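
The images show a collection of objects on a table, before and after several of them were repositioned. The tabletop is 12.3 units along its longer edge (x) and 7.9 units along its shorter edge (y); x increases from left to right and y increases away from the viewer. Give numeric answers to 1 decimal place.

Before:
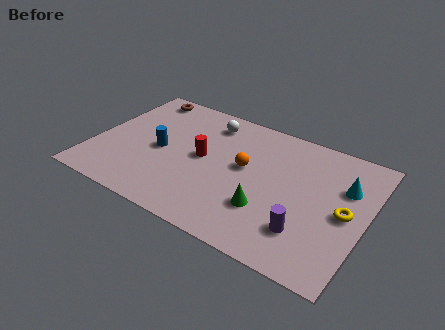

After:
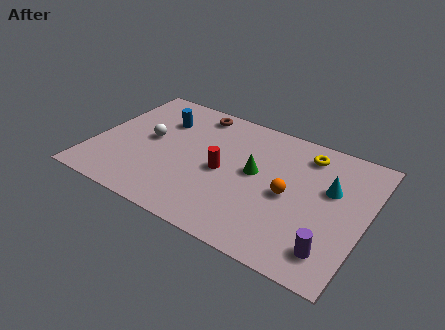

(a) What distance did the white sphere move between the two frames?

3.3

The white sphere moved from about (4.8, 6.5) to (2.4, 4.2), a distance of √(2.4² + 2.3²) ≈ 3.3.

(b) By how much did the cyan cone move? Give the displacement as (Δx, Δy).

(-0.6, -0.4)

From the two frames, the cyan cone sits at roughly (11.2, 5.3) before and (10.6, 4.9) after.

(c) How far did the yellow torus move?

3.4

From (11.4, 3.8) to (9.3, 6.5), the yellow torus covered √(2.1² + 2.7²) ≈ 3.4 units.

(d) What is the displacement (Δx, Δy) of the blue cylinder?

(-0.3, 2.0)

The blue cylinder was at about (3.0, 3.7) and moved to about (2.7, 5.7).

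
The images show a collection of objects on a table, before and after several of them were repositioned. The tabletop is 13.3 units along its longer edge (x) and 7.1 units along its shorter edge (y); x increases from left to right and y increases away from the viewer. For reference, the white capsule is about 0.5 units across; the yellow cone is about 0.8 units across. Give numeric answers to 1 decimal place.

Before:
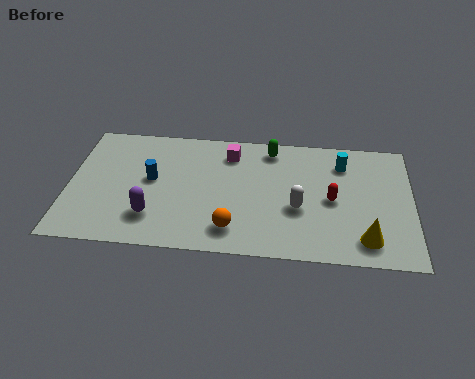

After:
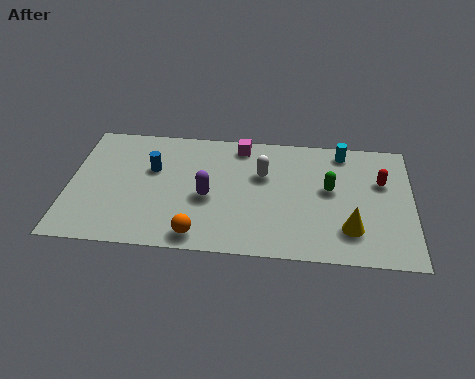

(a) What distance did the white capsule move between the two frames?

2.3

The white capsule moved from about (8.9, 2.8) to (7.5, 4.6), a distance of √(1.4² + 1.8²) ≈ 2.3.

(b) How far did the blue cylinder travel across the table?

0.6

From (3.2, 3.9) to (3.2, 4.5), the blue cylinder covered √(0.0² + 0.6²) ≈ 0.6 units.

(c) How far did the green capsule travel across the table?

3.1

The green capsule was near (7.8, 6.1) before and (10.1, 4.0) after, so it travelled √(2.3² + 2.1²) ≈ 3.1 units.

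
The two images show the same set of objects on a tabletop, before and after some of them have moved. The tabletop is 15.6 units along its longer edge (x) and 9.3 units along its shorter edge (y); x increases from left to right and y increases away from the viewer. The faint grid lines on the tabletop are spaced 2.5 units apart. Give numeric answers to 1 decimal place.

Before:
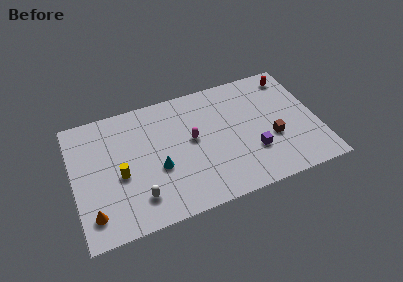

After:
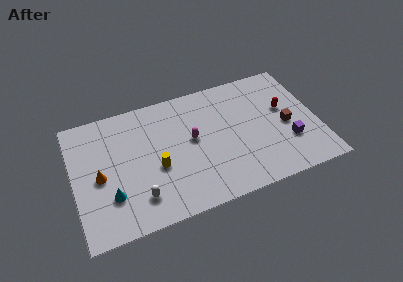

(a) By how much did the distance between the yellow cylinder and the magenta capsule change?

-2.1

Before: roughly 4.8 units apart; after: 2.7. That's 2.1 units closer together.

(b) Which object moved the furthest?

the cyan cone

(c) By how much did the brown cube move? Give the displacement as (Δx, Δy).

(1.0, 0.7)

From the two frames, the brown cube sits at roughly (12.6, 3.5) before and (13.6, 4.2) after.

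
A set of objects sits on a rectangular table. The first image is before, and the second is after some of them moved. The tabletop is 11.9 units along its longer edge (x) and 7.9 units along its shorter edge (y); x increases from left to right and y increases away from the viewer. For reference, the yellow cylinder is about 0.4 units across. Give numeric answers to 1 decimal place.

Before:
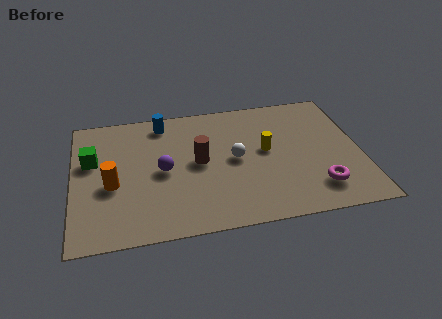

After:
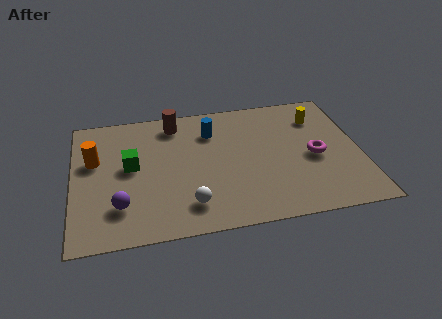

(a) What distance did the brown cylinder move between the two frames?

2.8

From (5.2, 4.1) to (4.3, 6.7), the brown cylinder covered √(0.9² + 2.6²) ≈ 2.8 units.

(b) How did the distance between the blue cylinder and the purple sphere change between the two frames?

+2.5

They were about 3.0 units apart before and 5.5 after — 2.5 units further apart.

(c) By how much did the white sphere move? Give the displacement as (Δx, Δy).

(-2.0, -2.4)

From the two frames, the white sphere sits at roughly (6.7, 4.0) before and (4.7, 1.6) after.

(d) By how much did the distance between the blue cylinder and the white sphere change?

+0.4

Before: roughly 4.0 units apart; after: 4.4. That's 0.4 units further apart.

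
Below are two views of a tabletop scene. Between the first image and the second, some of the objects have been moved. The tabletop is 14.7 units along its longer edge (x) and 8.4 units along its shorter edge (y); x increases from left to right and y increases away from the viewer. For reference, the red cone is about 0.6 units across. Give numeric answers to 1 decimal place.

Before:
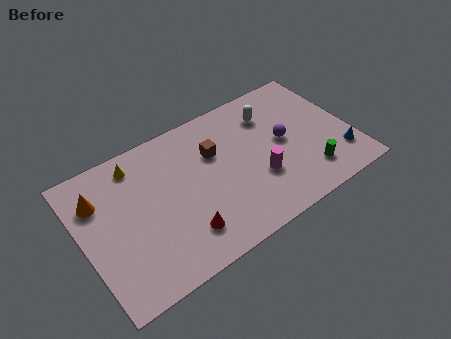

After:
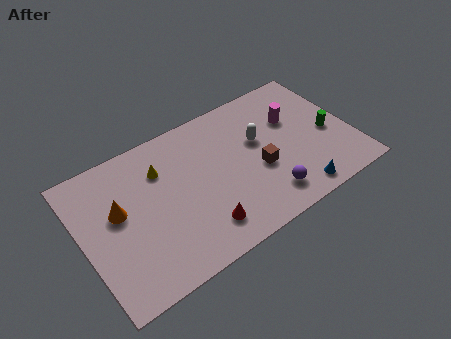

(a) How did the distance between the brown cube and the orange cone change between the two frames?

+1.3

The distance was about 6.3 in the first image and 7.6 in the second, so they moved 1.3 units further apart.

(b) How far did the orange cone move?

1.5

The orange cone moved from about (1.1, 6.1) to (2.0, 4.9), a distance of √(0.9² + 1.2²) ≈ 1.5.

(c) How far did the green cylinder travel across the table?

2.4

The green cylinder moved from about (12.0, 1.8) to (13.5, 3.7), a distance of √(1.5² + 1.9²) ≈ 2.4.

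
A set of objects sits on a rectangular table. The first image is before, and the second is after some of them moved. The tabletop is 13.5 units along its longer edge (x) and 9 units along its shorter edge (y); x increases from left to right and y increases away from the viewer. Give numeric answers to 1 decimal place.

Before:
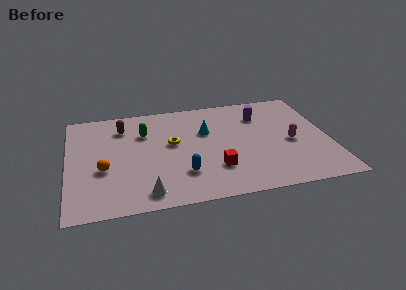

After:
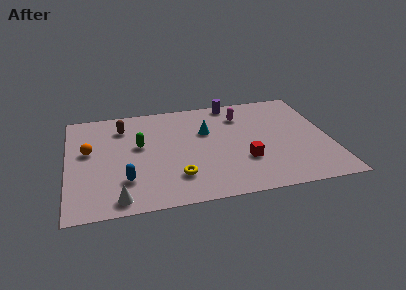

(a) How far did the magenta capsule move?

3.8

The magenta capsule moved from about (11.5, 4.0) to (9.1, 6.9), a distance of √(2.4² + 2.9²) ≈ 3.8.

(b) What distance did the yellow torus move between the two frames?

2.9

From (5.4, 5.1) to (5.5, 2.2), the yellow torus covered √(0.1² + 2.9²) ≈ 2.9 units.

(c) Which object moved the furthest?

the magenta capsule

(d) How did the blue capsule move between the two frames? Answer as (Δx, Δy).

(-2.9, 0.0)

From the two frames, the blue capsule sits at roughly (5.8, 2.4) before and (2.9, 2.4) after.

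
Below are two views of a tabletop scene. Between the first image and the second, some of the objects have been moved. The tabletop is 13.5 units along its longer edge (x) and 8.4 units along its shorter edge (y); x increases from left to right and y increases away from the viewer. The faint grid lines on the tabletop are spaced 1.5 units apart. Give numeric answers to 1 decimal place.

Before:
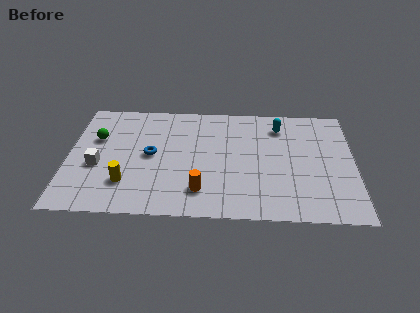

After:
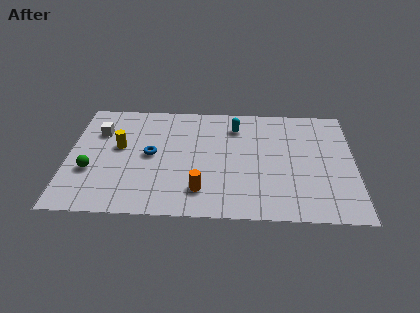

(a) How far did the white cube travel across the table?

2.5

The white cube was near (1.4, 3.4) before and (1.4, 5.9) after, so it travelled √(0.0² + 2.5²) ≈ 2.5 units.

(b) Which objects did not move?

the blue torus and the orange cylinder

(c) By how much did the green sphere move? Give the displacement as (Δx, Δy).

(-0.2, -2.4)

The green sphere started near (1.3, 5.4) and ended near (1.1, 3.0).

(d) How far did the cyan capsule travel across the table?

2.1

The cyan capsule was near (10.0, 6.7) before and (7.9, 6.6) after, so it travelled √(2.1² + 0.1²) ≈ 2.1 units.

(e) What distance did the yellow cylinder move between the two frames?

2.6

The yellow cylinder moved from about (2.8, 2.2) to (2.4, 4.8), a distance of √(0.4² + 2.6²) ≈ 2.6.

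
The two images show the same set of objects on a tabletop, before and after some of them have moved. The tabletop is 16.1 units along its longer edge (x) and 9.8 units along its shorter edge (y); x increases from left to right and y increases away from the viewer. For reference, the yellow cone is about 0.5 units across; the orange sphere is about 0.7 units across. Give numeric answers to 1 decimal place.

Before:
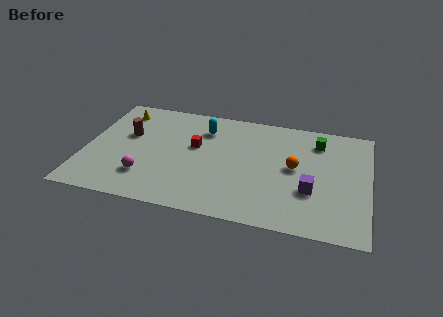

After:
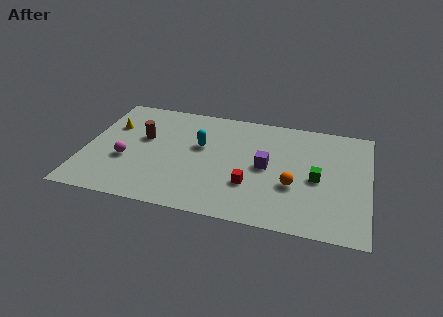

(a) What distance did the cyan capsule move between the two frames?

1.6

The cyan capsule moved from about (6.6, 7.5) to (6.5, 5.9), a distance of √(0.1² + 1.6²) ≈ 1.6.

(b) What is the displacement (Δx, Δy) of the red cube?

(3.3, -2.7)

The red cube was at about (6.2, 5.8) and moved to about (9.5, 3.1).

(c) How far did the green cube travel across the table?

3.3

The green cube was near (13.1, 7.8) before and (13.2, 4.5) after, so it travelled √(0.1² + 3.3²) ≈ 3.3 units.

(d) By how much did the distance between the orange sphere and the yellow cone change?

+0.4

Before: roughly 10.6 units apart; after: 11.0. That's 0.4 units further apart.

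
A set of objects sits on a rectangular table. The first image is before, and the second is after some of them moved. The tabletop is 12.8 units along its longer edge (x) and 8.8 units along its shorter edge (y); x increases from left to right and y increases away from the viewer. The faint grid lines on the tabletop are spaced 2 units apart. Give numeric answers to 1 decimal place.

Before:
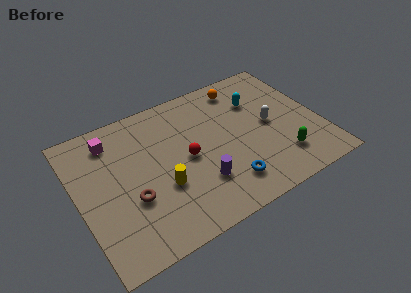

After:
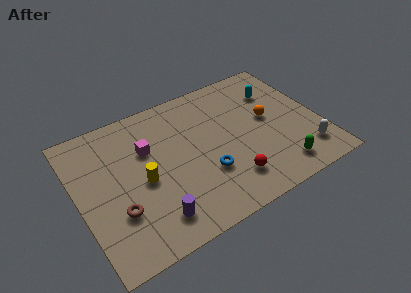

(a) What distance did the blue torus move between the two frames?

1.4

The blue torus was near (7.4, 1.8) before and (6.5, 2.9) after, so it travelled √(0.9² + 1.1²) ≈ 1.4 units.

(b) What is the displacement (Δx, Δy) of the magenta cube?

(1.7, -1.4)

The magenta cube started near (2.1, 7.2) and ended near (3.8, 5.8).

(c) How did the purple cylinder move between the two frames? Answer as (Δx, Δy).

(-2.6, -0.9)

The purple cylinder was at about (6.1, 2.5) and moved to about (3.5, 1.6).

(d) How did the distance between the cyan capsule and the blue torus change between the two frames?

+0.6

The distance was about 5.0 in the first image and 5.6 in the second, so they moved 0.6 units further apart.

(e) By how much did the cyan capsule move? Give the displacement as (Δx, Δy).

(1.1, 0.2)

The cyan capsule started near (9.8, 6.2) and ended near (10.9, 6.4).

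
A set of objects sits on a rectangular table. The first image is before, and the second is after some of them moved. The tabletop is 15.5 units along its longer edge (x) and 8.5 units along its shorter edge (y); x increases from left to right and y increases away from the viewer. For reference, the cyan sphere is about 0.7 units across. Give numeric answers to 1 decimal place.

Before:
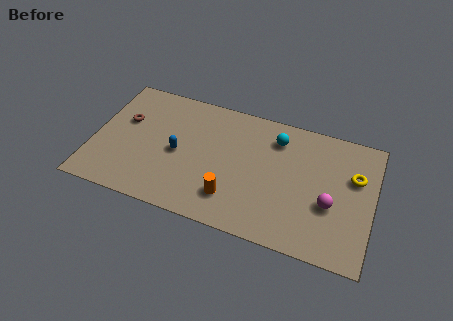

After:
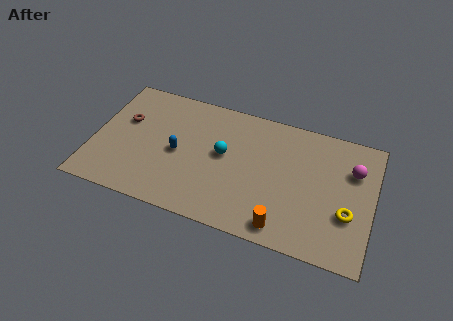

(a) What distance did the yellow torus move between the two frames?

2.5

The yellow torus was near (14.4, 5.5) before and (14.2, 3.0) after, so it travelled √(0.2² + 2.5²) ≈ 2.5 units.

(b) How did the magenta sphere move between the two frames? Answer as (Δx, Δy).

(1.1, 2.6)

From the two frames, the magenta sphere sits at roughly (13.2, 3.3) before and (14.3, 5.9) after.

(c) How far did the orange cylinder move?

3.0

From (7.9, 2.0) to (10.8, 1.1), the orange cylinder covered √(2.9² + 0.9²) ≈ 3.0 units.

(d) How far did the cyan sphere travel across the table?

3.4

From (10.0, 6.7) to (7.2, 4.7), the cyan sphere covered √(2.8² + 2.0²) ≈ 3.4 units.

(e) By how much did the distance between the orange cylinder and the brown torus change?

+3.0

The distance was about 7.1 in the first image and 10.1 in the second, so they moved 3.0 units further apart.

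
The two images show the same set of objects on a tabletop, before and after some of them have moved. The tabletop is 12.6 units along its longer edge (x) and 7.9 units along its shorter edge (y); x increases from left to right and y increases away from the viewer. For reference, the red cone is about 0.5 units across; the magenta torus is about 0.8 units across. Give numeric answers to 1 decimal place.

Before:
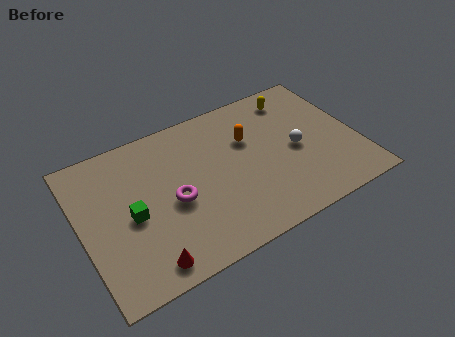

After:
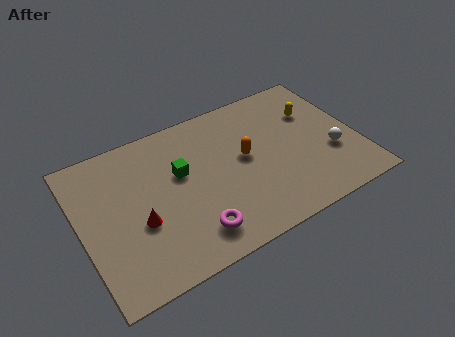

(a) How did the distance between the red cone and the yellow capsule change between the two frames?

-0.8

The distance was about 9.5 in the first image and 8.7 in the second, so they moved 0.8 units closer together.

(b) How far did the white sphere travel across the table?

1.7

From (9.8, 3.7) to (11.3, 2.8), the white sphere covered √(1.5² + 0.9²) ≈ 1.7 units.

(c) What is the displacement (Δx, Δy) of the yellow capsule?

(0.7, -1.2)

From the two frames, the yellow capsule sits at roughly (10.2, 6.6) before and (10.9, 5.4) after.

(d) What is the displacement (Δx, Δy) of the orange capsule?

(-0.3, -0.9)

The orange capsule was at about (7.8, 5.2) and moved to about (7.5, 4.3).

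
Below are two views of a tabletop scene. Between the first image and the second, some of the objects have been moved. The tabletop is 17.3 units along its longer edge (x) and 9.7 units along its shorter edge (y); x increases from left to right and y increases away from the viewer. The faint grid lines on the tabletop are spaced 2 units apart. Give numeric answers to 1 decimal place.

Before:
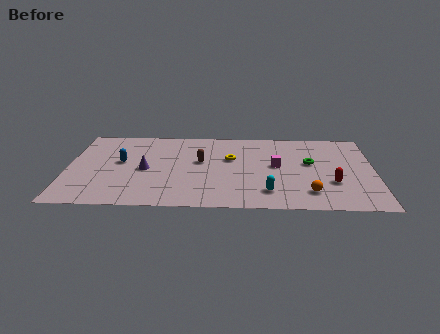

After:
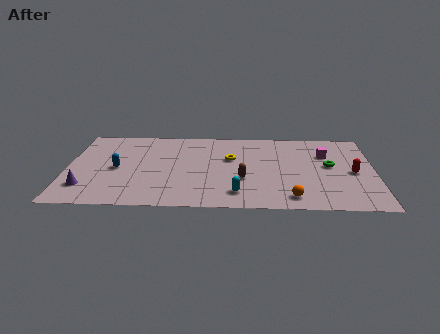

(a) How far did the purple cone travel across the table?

4.0

From (4.4, 4.5) to (1.1, 2.3), the purple cone covered √(3.3² + 2.2²) ≈ 4.0 units.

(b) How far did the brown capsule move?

3.2

The brown capsule moved from about (7.5, 5.6) to (9.9, 3.5), a distance of √(2.4² + 2.1²) ≈ 3.2.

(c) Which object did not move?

the yellow torus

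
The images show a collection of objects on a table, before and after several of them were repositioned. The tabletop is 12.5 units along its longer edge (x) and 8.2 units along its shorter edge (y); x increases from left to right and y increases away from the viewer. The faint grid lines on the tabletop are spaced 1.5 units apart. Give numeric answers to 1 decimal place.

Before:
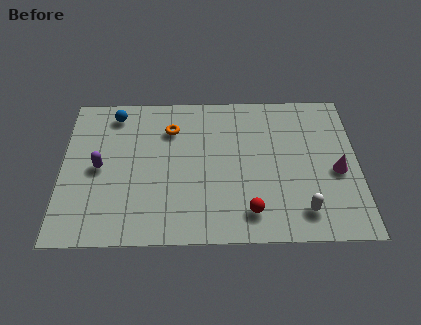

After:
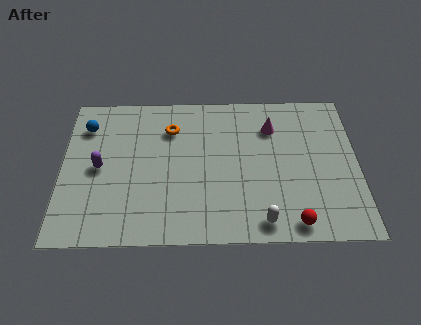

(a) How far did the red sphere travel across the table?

1.9

The red sphere was near (7.9, 1.5) before and (9.7, 0.9) after, so it travelled √(1.8² + 0.6²) ≈ 1.9 units.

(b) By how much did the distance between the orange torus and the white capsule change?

-0.8

They were about 7.2 units apart before and 6.4 after — 0.8 units closer together.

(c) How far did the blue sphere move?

1.4

From (2.2, 7.0) to (1.0, 6.3), the blue sphere covered √(1.2² + 0.7²) ≈ 1.4 units.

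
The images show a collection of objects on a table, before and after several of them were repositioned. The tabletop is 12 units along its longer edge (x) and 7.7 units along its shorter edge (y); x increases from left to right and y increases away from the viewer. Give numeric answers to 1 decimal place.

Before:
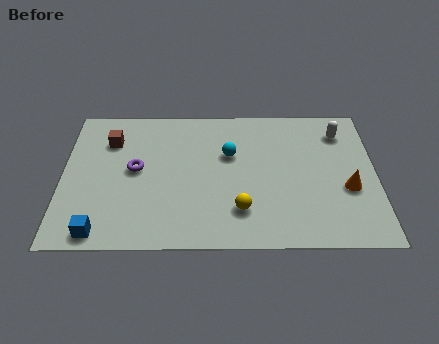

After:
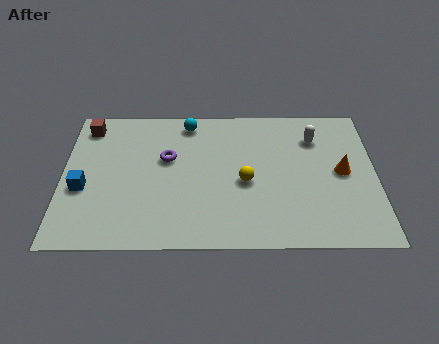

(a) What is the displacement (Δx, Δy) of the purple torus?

(1.2, 0.6)

From the two frames, the purple torus sits at roughly (2.8, 4.1) before and (4.0, 4.7) after.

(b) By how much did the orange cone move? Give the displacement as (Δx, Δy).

(-0.2, 0.9)

The orange cone was at about (10.9, 3.0) and moved to about (10.7, 3.9).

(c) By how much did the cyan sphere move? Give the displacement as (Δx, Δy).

(-1.6, 1.8)

The cyan sphere was at about (6.4, 4.9) and moved to about (4.8, 6.7).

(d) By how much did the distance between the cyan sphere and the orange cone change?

+1.6

The distance was about 4.9 in the first image and 6.5 in the second, so they moved 1.6 units further apart.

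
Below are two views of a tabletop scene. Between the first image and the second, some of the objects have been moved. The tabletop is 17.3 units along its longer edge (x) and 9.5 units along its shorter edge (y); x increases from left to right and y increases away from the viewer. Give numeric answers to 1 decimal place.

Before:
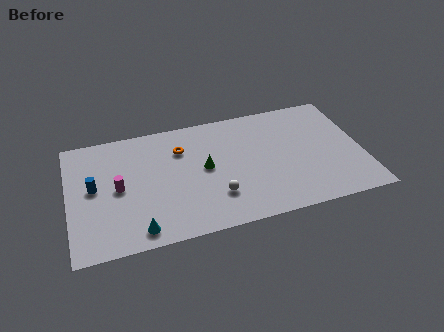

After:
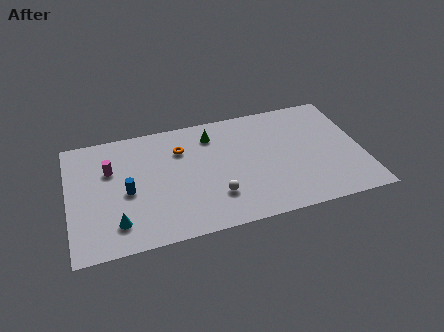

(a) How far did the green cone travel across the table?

2.7

The green cone was near (8.0, 5.0) before and (8.6, 7.6) after, so it travelled √(0.6² + 2.6²) ≈ 2.7 units.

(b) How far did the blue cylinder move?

2.1

From (1.5, 5.1) to (3.4, 4.3), the blue cylinder covered √(1.9² + 0.8²) ≈ 2.1 units.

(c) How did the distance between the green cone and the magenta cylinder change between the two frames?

+1.1

The distance was about 5.1 in the first image and 6.2 in the second, so they moved 1.1 units further apart.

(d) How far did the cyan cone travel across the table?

1.4

From (3.9, 1.2) to (2.7, 2.0), the cyan cone covered √(1.2² + 0.8²) ≈ 1.4 units.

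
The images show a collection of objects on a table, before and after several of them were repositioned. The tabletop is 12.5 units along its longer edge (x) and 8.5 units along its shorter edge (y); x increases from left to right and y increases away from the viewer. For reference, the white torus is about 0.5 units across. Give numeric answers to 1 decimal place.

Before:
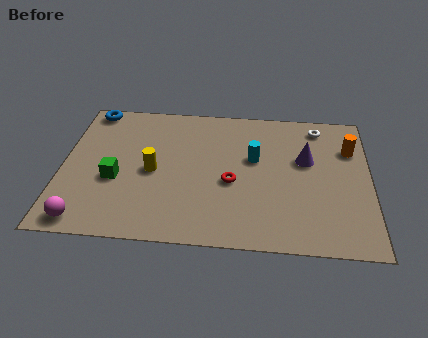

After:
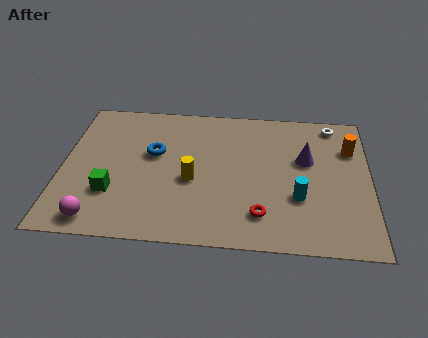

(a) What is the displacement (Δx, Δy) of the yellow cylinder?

(1.6, -0.4)

From the two frames, the yellow cylinder sits at roughly (3.7, 4.0) before and (5.3, 3.6) after.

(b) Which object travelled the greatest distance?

the blue torus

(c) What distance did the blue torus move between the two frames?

3.7

The blue torus moved from about (1.0, 7.7) to (3.7, 5.1), a distance of √(2.7² + 2.6²) ≈ 3.7.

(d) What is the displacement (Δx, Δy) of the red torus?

(1.2, -1.8)

The red torus started near (6.9, 3.6) and ended near (8.1, 1.8).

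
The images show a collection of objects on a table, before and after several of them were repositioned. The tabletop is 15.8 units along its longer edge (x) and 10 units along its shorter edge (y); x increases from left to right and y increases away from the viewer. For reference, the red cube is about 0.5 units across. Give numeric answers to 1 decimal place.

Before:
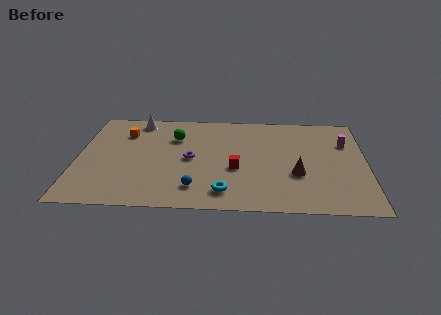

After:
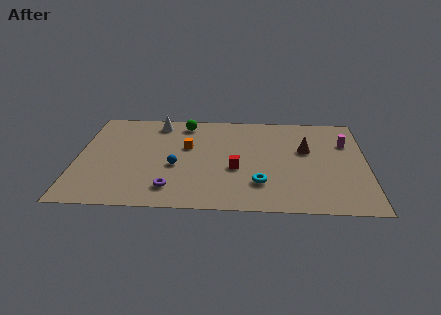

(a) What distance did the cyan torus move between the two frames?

2.1

The cyan torus moved from about (8.1, 1.7) to (10.0, 2.6), a distance of √(1.9² + 0.9²) ≈ 2.1.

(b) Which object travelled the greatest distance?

the orange cube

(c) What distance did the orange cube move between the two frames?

3.7

From (2.5, 7.4) to (6.0, 6.1), the orange cube covered √(3.5² + 1.3²) ≈ 3.7 units.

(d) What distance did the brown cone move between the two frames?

2.5

The brown cone moved from about (12.0, 3.6) to (12.5, 6.1), a distance of √(0.5² + 2.5²) ≈ 2.5.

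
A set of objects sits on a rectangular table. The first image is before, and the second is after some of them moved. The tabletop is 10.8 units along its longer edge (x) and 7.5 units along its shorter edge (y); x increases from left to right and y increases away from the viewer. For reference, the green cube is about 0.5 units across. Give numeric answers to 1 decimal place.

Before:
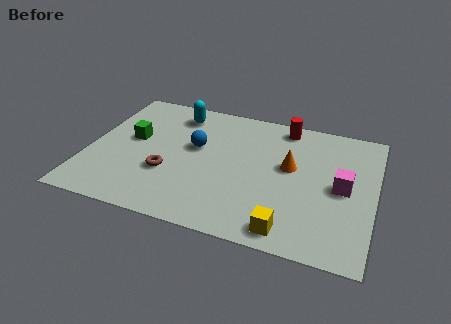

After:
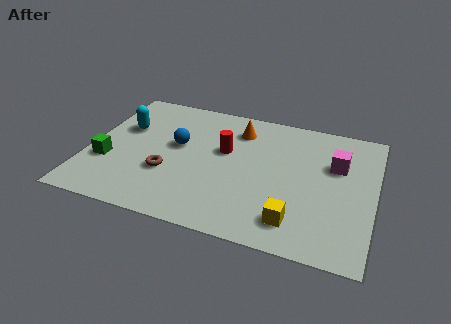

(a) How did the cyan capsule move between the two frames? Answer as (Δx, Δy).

(-1.9, -1.4)

From the two frames, the cyan capsule sits at roughly (3.1, 6.2) before and (1.2, 4.8) after.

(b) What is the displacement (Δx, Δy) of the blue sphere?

(-0.7, -0.1)

The blue sphere started near (4.0, 4.4) and ended near (3.3, 4.3).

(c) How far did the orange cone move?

2.6

From (7.6, 4.3) to (5.5, 5.9), the orange cone covered √(2.1² + 1.6²) ≈ 2.6 units.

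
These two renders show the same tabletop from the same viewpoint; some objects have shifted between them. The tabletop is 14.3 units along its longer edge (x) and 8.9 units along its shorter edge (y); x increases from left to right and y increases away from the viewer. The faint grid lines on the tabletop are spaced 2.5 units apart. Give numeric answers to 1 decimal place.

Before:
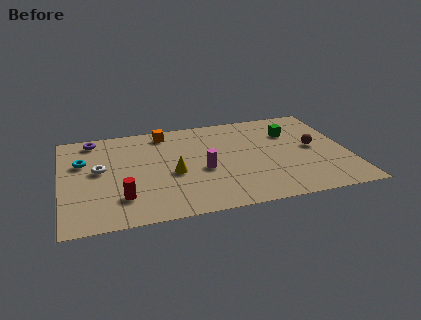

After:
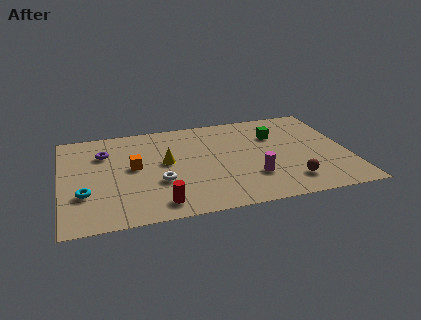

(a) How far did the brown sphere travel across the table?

3.1

The brown sphere moved from about (12.6, 4.6) to (11.2, 1.8), a distance of √(1.4² + 2.8²) ≈ 3.1.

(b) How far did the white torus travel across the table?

3.4

The white torus moved from about (1.9, 4.9) to (4.8, 3.2), a distance of √(2.9² + 1.7²) ≈ 3.4.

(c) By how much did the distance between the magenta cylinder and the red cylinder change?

+0.5

The distance was about 4.4 in the first image and 4.9 in the second, so they moved 0.5 units further apart.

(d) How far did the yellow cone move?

1.1

The yellow cone was near (5.5, 3.8) before and (5.2, 4.9) after, so it travelled √(0.3² + 1.1²) ≈ 1.1 units.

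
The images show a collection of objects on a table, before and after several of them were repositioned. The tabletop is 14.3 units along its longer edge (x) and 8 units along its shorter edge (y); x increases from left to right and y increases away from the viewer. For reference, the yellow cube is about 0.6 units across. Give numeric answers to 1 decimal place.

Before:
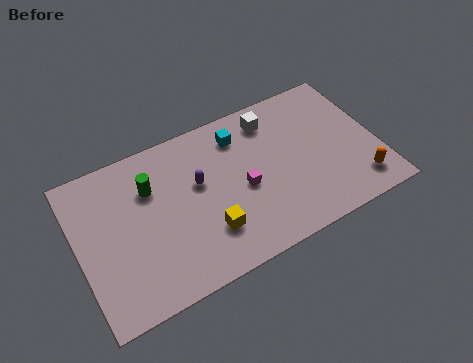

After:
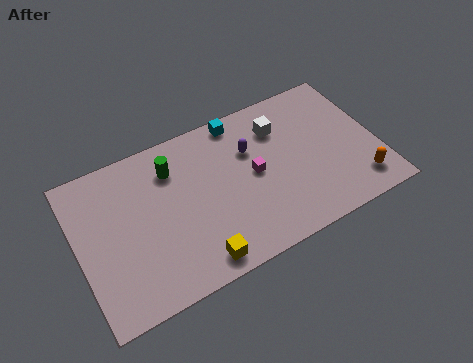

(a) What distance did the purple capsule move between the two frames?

2.7

The purple capsule moved from about (5.8, 4.8) to (8.4, 5.4), a distance of √(2.6² + 0.6²) ≈ 2.7.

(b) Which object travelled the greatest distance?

the purple capsule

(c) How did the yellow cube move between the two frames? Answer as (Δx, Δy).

(-0.7, -1.2)

From the two frames, the yellow cube sits at roughly (5.9, 2.2) before and (5.2, 1.0) after.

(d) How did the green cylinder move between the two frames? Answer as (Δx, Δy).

(1.1, 0.5)

The green cylinder was at about (3.6, 5.6) and moved to about (4.7, 6.1).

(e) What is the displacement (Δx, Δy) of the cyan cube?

(0.1, 0.8)

The cyan cube was at about (8.0, 6.4) and moved to about (8.1, 7.2).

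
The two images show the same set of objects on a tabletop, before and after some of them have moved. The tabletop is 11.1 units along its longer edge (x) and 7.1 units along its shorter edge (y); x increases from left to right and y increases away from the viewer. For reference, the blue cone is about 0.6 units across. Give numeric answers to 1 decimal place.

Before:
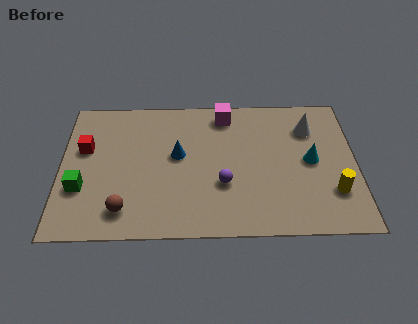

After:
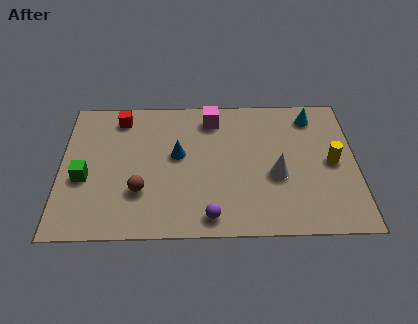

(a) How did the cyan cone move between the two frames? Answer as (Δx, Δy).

(0.1, 2.3)

The cyan cone was at about (9.4, 3.6) and moved to about (9.5, 5.9).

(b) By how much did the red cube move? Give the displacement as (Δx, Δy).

(1.3, 1.6)

From the two frames, the red cube sits at roughly (0.9, 4.4) before and (2.2, 6.0) after.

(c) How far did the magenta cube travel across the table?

0.5

The magenta cube was near (6.2, 6.1) before and (5.7, 5.9) after, so it travelled √(0.5² + 0.2²) ≈ 0.5 units.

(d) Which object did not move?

the blue cone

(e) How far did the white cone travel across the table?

2.7

From (9.4, 5.3) to (8.1, 2.9), the white cone covered √(1.3² + 2.4²) ≈ 2.7 units.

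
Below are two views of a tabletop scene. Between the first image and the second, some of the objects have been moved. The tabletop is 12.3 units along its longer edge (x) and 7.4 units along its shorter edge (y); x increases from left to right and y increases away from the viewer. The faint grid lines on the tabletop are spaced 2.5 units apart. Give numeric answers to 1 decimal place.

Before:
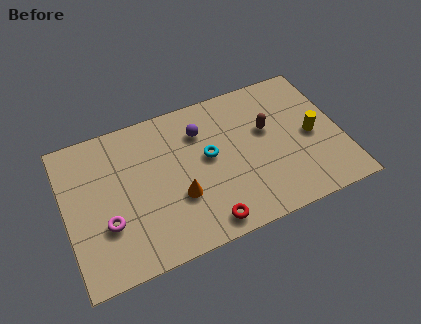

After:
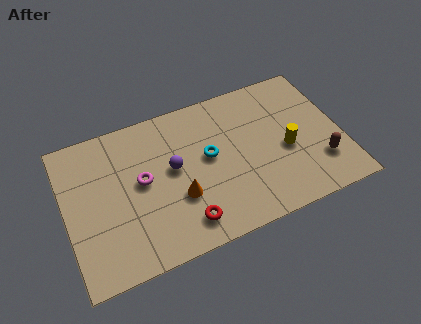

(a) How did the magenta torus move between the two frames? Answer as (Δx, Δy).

(1.7, 1.5)

The magenta torus was at about (1.7, 2.5) and moved to about (3.4, 4.0).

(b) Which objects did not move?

the orange cone and the cyan torus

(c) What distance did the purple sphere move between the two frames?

2.0

The purple sphere moved from about (6.2, 5.5) to (4.8, 4.1), a distance of √(1.4² + 1.4²) ≈ 2.0.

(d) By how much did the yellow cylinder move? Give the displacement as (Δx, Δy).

(-1.2, -0.3)

The yellow cylinder was at about (11.0, 3.5) and moved to about (9.8, 3.2).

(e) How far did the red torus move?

1.0

The red torus moved from about (5.9, 0.9) to (5.0, 1.3), a distance of √(0.9² + 0.4²) ≈ 1.0.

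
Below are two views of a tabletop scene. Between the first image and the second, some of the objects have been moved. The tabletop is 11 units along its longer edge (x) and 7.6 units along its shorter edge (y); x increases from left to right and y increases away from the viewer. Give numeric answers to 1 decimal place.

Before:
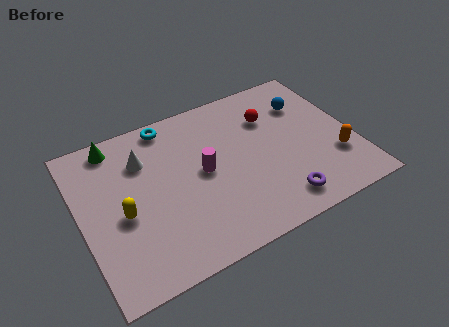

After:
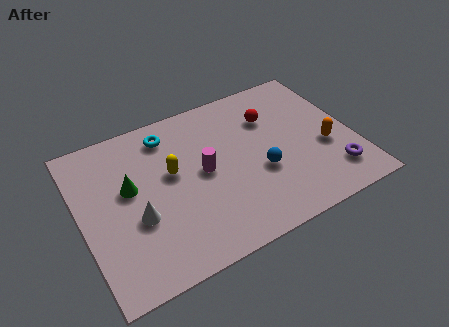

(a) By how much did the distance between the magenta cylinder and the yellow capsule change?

-2.1

The distance was about 3.4 in the first image and 1.3 in the second, so they moved 2.1 units closer together.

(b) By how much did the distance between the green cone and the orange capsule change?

-1.6

The distance was about 9.5 in the first image and 7.9 in the second, so they moved 1.6 units closer together.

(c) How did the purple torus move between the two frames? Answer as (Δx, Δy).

(2.3, 0.4)

From the two frames, the purple torus sits at roughly (7.6, 1.2) before and (9.9, 1.6) after.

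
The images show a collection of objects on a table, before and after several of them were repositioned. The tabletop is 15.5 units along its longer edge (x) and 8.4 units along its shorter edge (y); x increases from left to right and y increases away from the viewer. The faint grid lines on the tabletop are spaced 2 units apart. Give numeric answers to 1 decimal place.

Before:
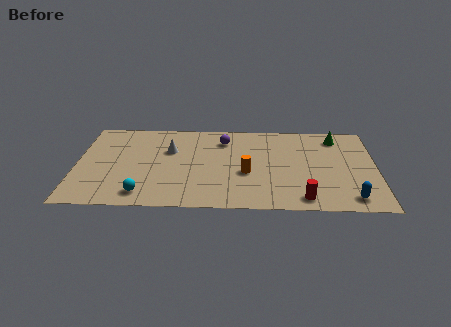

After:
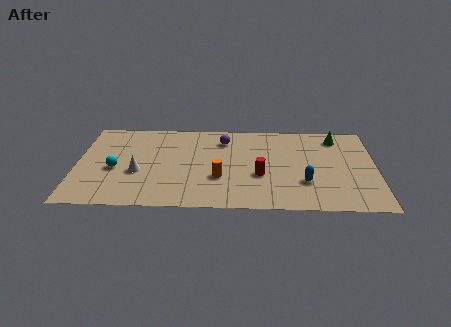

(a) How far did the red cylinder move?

3.0

The red cylinder moved from about (11.7, 1.1) to (9.5, 3.2), a distance of √(2.2² + 2.1²) ≈ 3.0.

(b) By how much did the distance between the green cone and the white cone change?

+2.1

They were about 8.8 units apart before and 10.9 after — 2.1 units further apart.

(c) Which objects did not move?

the green cone and the purple sphere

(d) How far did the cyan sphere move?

2.7

From (3.5, 1.3) to (2.0, 3.6), the cyan sphere covered √(1.5² + 2.3²) ≈ 2.7 units.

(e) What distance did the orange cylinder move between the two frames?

1.5

From (8.8, 3.4) to (7.4, 2.9), the orange cylinder covered √(1.4² + 0.5²) ≈ 1.5 units.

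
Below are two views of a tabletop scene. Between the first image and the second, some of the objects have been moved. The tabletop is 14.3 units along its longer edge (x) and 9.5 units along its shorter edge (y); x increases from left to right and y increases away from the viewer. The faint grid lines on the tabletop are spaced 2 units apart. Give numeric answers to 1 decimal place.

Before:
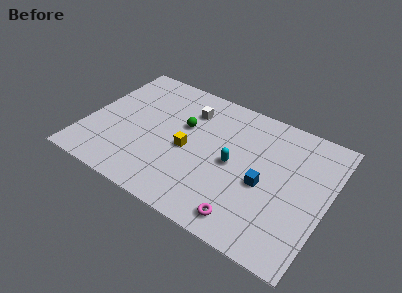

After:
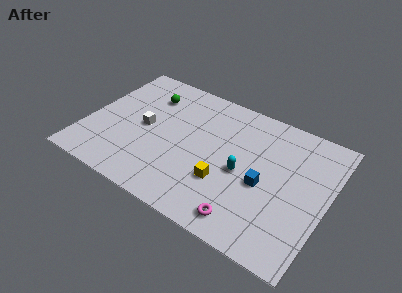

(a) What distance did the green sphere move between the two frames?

2.7

The green sphere moved from about (5.6, 5.9) to (3.2, 7.2), a distance of √(2.4² + 1.3²) ≈ 2.7.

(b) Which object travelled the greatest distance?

the white cube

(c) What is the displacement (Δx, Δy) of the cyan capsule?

(0.6, -0.3)

The cyan capsule was at about (8.8, 4.6) and moved to about (9.4, 4.3).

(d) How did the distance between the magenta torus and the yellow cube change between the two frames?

-2.6

The distance was about 5.0 in the first image and 2.4 in the second, so they moved 2.6 units closer together.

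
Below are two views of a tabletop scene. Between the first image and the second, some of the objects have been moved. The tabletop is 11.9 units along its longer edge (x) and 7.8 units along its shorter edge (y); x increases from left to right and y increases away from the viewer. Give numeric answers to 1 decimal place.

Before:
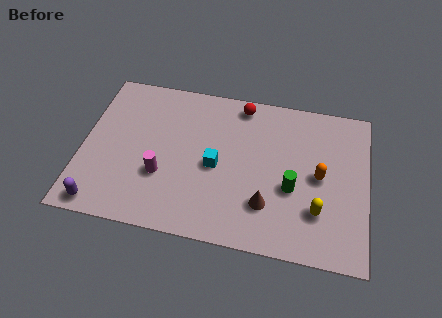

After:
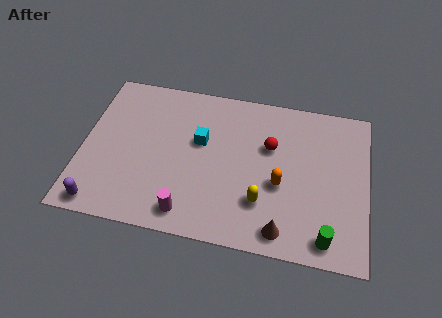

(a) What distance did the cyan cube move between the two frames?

1.3

The cyan cube moved from about (5.6, 3.6) to (4.9, 4.7), a distance of √(0.7² + 1.1²) ≈ 1.3.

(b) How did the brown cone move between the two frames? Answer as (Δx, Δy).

(0.7, -1.1)

From the two frames, the brown cone sits at roughly (7.8, 2.1) before and (8.5, 1.0) after.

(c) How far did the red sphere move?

2.3

From (6.5, 6.9) to (7.8, 5.0), the red sphere covered √(1.3² + 1.9²) ≈ 2.3 units.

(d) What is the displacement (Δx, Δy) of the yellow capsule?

(-2.3, 0.0)

The yellow capsule started near (9.9, 2.2) and ended near (7.6, 2.2).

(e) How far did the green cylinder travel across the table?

2.6

The green cylinder was near (8.8, 3.1) before and (10.3, 1.0) after, so it travelled √(1.5² + 2.1²) ≈ 2.6 units.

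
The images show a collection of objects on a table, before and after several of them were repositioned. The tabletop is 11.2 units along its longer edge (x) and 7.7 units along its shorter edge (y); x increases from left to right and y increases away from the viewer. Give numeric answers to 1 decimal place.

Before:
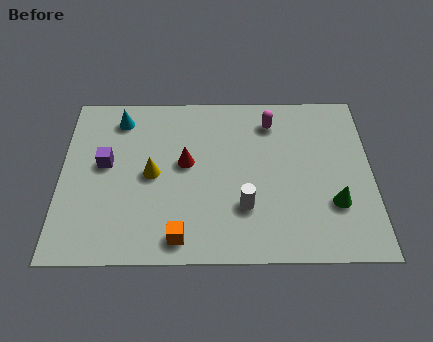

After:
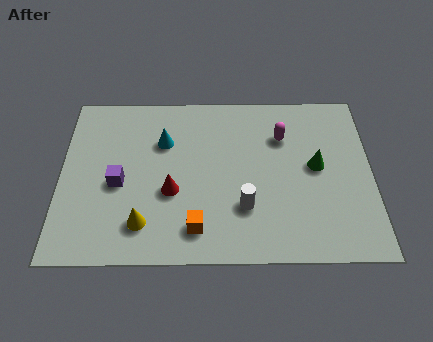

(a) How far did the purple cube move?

1.0

The purple cube was near (1.6, 4.3) before and (2.1, 3.4) after, so it travelled √(0.5² + 0.9²) ≈ 1.0 units.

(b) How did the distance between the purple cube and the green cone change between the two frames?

-1.3

They were about 8.4 units apart before and 7.1 after — 1.3 units closer together.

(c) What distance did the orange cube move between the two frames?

0.7

From (4.3, 1.0) to (4.9, 1.4), the orange cube covered √(0.6² + 0.4²) ≈ 0.7 units.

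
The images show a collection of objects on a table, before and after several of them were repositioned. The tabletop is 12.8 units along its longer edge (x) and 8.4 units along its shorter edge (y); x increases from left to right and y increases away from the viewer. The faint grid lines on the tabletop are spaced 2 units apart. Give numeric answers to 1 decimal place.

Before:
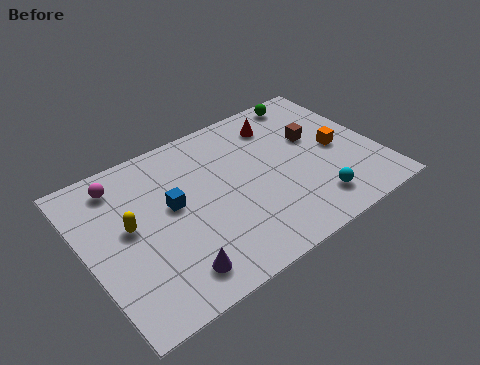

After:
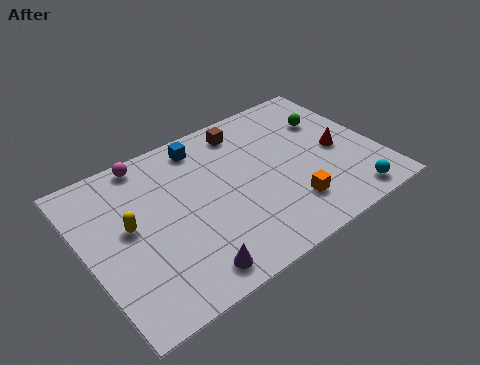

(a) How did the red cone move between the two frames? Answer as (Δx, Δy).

(2.1, -2.8)

The red cone started near (9.0, 6.7) and ended near (11.1, 3.9).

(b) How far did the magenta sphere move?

1.4

The magenta sphere was near (1.9, 7.0) before and (3.2, 7.6) after, so it travelled √(1.3² + 0.6²) ≈ 1.4 units.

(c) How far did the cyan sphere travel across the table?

1.6

The cyan sphere moved from about (9.5, 1.6) to (11.0, 1.0), a distance of √(1.5² + 0.6²) ≈ 1.6.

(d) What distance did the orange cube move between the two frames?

3.3

The orange cube was near (11.1, 4.0) before and (8.5, 2.0) after, so it travelled √(2.6² + 2.0²) ≈ 3.3 units.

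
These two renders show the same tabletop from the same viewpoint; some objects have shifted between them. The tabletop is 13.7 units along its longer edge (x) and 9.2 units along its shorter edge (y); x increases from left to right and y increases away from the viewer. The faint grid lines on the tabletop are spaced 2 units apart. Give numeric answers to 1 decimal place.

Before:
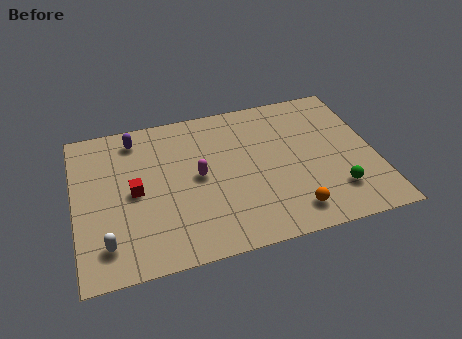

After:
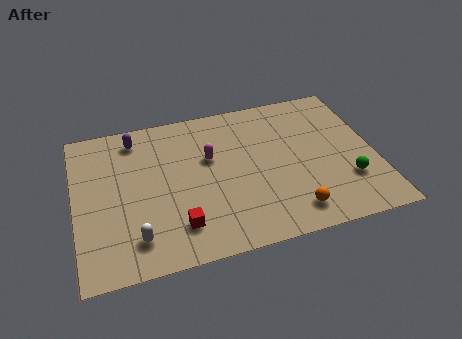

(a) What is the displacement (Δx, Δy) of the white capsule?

(1.3, 0.0)

The white capsule started near (1.3, 1.8) and ended near (2.6, 1.8).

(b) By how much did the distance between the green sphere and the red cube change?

-1.5

They were about 9.3 units apart before and 7.8 after — 1.5 units closer together.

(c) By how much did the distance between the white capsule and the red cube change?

-1.1

They were about 3.0 units apart before and 1.9 after — 1.1 units closer together.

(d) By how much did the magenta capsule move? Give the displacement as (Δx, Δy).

(0.6, 1.0)

The magenta capsule started near (5.6, 4.7) and ended near (6.2, 5.7).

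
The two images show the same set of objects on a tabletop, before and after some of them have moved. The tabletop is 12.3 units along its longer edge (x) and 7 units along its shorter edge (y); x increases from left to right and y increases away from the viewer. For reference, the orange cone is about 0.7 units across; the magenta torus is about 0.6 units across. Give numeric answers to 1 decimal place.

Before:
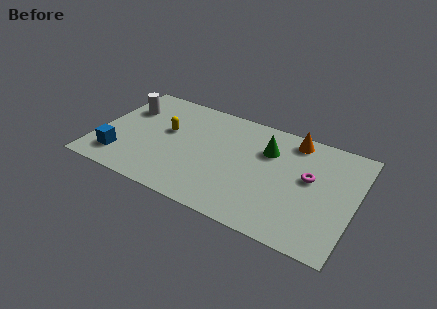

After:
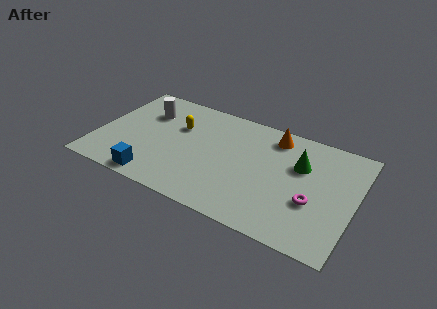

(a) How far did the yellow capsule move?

0.7

The yellow capsule was near (3.2, 4.1) before and (3.7, 4.6) after, so it travelled √(0.5² + 0.5²) ≈ 0.7 units.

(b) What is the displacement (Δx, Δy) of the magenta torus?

(0.3, -1.4)

The magenta torus was at about (10.1, 4.0) and moved to about (10.4, 2.6).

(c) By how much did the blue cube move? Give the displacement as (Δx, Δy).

(1.8, -0.7)

From the two frames, the blue cube sits at roughly (1.3, 1.5) before and (3.1, 0.8) after.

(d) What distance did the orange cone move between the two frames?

0.9

From (9.1, 6.1) to (8.2, 5.9), the orange cone covered √(0.9² + 0.2²) ≈ 0.9 units.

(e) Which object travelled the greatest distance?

the blue cube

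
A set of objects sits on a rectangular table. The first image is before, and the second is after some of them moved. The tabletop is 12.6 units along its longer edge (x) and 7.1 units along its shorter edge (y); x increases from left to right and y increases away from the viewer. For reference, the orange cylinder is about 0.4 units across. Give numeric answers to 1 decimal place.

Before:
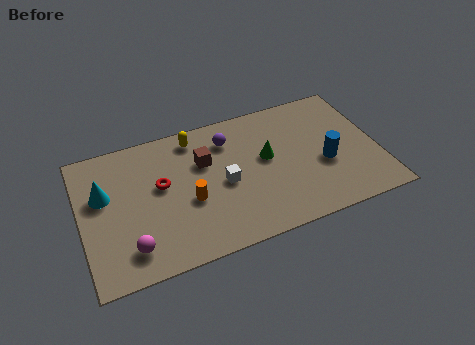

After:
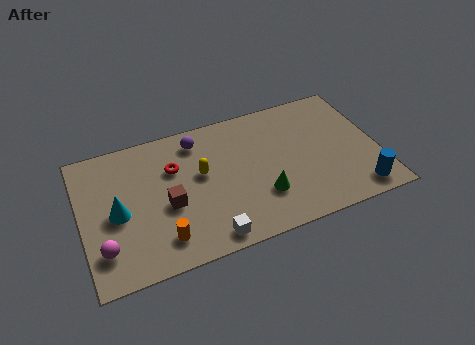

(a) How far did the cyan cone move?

1.2

From (1.0, 4.4) to (1.5, 3.3), the cyan cone covered √(0.5² + 1.1²) ≈ 1.2 units.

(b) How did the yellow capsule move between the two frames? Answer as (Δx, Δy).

(0.1, -2.0)

The yellow capsule was at about (5.0, 6.1) and moved to about (5.1, 4.1).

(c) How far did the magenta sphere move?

1.1

The magenta sphere moved from about (1.9, 1.4) to (0.8, 1.7), a distance of √(1.1² + 0.3²) ≈ 1.1.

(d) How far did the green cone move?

1.9

The green cone moved from about (7.9, 4.0) to (7.5, 2.1), a distance of √(0.4² + 1.9²) ≈ 1.9.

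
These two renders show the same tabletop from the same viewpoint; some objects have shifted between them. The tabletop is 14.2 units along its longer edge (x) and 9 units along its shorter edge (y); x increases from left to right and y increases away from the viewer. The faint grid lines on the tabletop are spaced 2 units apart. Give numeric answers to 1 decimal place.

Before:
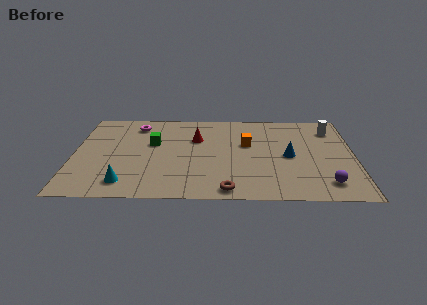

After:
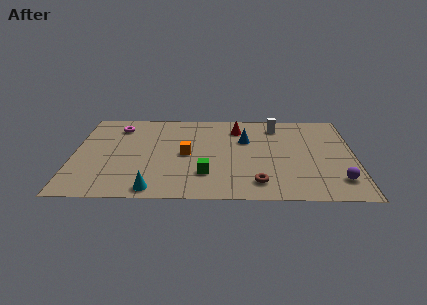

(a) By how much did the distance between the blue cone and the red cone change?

-3.7

Before: roughly 5.0 units apart; after: 1.3. That's 3.7 units closer together.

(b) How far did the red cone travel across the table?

2.4

The red cone was near (6.2, 6.0) before and (8.3, 7.1) after, so it travelled √(2.1² + 1.1²) ≈ 2.4 units.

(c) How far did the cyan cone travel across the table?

1.5

The cyan cone moved from about (2.7, 1.5) to (4.1, 0.9), a distance of √(1.4² + 0.6²) ≈ 1.5.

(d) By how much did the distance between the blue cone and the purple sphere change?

+2.9

The distance was about 3.2 in the first image and 6.1 in the second, so they moved 2.9 units further apart.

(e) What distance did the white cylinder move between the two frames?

2.8

From (13.1, 7.1) to (10.3, 7.4), the white cylinder covered √(2.8² + 0.3²) ≈ 2.8 units.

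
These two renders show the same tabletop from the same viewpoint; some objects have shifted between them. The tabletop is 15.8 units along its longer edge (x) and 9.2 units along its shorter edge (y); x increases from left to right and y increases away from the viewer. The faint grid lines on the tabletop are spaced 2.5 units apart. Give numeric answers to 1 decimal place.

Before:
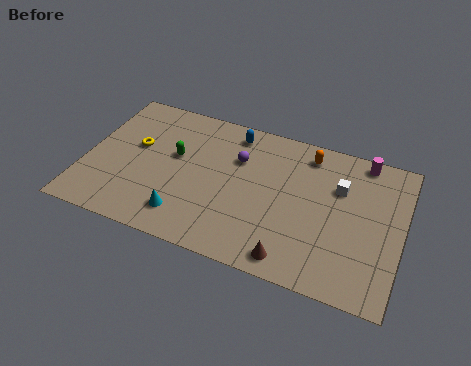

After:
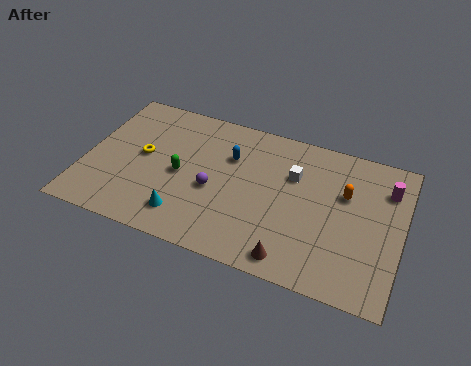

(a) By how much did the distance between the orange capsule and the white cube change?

+0.3

The distance was about 2.3 in the first image and 2.6 in the second, so they moved 0.3 units further apart.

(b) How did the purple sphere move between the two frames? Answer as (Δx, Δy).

(-1.0, -2.4)

The purple sphere was at about (7.5, 6.3) and moved to about (6.5, 3.9).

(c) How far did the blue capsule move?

1.6

From (7.1, 7.9) to (7.1, 6.3), the blue capsule covered √(0.0² + 1.6²) ≈ 1.6 units.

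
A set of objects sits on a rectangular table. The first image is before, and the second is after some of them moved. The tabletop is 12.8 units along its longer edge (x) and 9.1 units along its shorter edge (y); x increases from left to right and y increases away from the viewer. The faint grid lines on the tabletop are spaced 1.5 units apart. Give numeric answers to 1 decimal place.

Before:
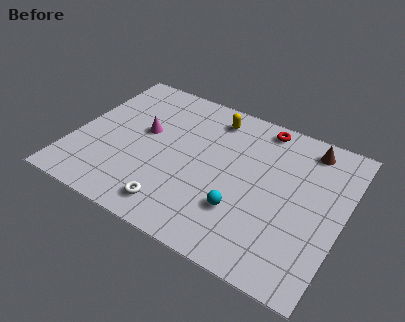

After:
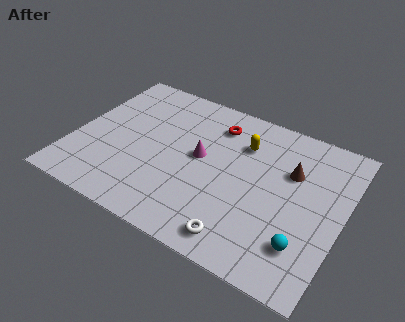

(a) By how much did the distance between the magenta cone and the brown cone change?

-3.7

The distance was about 8.0 in the first image and 4.3 in the second, so they moved 3.7 units closer together.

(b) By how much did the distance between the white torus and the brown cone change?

-3.3

The distance was about 8.4 in the first image and 5.1 in the second, so they moved 3.3 units closer together.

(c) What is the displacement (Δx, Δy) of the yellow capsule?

(1.6, -1.0)

The yellow capsule started near (6.2, 7.6) and ended near (7.8, 6.6).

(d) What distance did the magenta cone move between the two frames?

2.8

The magenta cone moved from about (3.2, 5.2) to (6.0, 4.9), a distance of √(2.8² + 0.3²) ≈ 2.8.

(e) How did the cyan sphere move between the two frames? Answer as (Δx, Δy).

(3.0, -0.5)

From the two frames, the cyan sphere sits at roughly (8.3, 2.7) before and (11.3, 2.2) after.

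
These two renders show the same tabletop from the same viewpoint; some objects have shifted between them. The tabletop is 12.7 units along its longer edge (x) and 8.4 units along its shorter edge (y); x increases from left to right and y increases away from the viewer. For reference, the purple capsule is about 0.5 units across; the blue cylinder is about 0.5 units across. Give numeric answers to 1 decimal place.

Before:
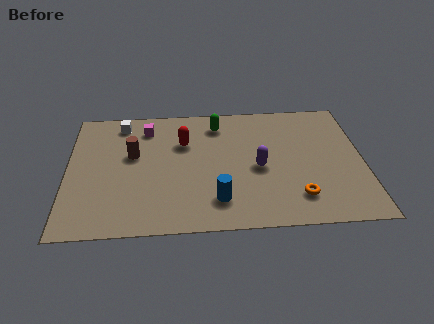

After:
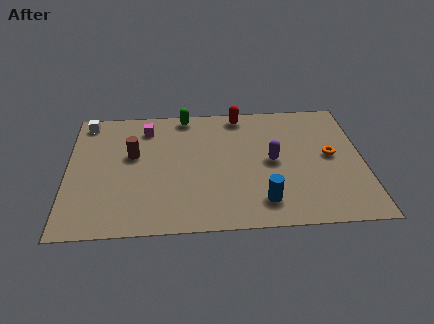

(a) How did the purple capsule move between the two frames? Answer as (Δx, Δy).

(0.6, 0.4)

The purple capsule started near (8.2, 3.8) and ended near (8.8, 4.2).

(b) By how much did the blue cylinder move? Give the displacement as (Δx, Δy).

(1.9, -0.2)

The blue cylinder was at about (6.4, 1.8) and moved to about (8.3, 1.6).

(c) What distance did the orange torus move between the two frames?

3.0

The orange torus moved from about (9.8, 1.8) to (11.3, 4.4), a distance of √(1.5² + 2.6²) ≈ 3.0.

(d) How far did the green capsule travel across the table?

1.6

The green capsule was near (6.5, 6.9) before and (5.1, 7.6) after, so it travelled √(1.4² + 0.7²) ≈ 1.6 units.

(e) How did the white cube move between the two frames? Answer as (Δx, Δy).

(-1.5, 0.2)

The white cube was at about (2.3, 7.2) and moved to about (0.8, 7.4).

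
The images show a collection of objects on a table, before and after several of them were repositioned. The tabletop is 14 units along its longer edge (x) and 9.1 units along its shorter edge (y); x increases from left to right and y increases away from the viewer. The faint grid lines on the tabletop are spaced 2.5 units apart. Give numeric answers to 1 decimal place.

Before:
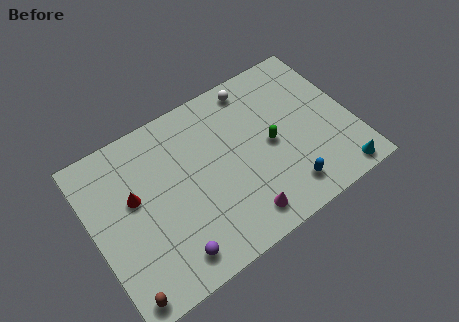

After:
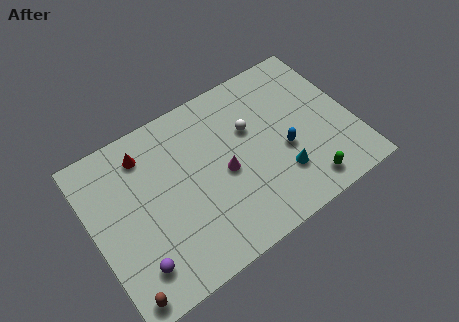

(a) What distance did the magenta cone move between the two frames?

2.8

The magenta cone was near (7.4, 1.4) before and (7.0, 4.2) after, so it travelled √(0.4² + 2.8²) ≈ 2.8 units.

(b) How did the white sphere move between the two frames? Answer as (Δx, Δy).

(-0.6, -2.2)

From the two frames, the white sphere sits at roughly (9.3, 8.0) before and (8.7, 5.8) after.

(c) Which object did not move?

the brown capsule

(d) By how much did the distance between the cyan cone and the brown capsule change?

-2.8

They were about 11.8 units apart before and 9.0 after — 2.8 units closer together.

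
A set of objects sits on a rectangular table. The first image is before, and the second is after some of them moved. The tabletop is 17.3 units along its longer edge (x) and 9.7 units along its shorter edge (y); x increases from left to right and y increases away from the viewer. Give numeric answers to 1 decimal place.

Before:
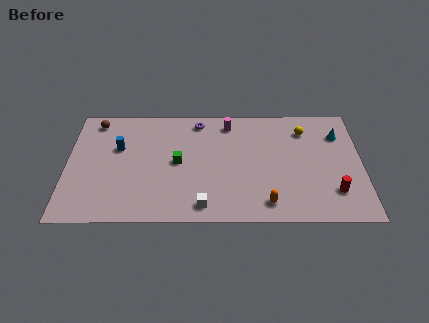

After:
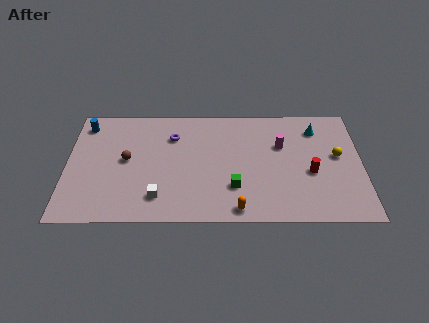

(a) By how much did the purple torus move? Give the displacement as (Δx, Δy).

(-1.5, -1.3)

The purple torus was at about (7.7, 8.4) and moved to about (6.2, 7.1).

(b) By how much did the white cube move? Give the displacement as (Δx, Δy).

(-2.6, 0.7)

The white cube was at about (8.0, 1.3) and moved to about (5.4, 2.0).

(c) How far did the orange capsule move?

1.8

From (11.7, 1.5) to (10.0, 1.0), the orange capsule covered √(1.7² + 0.5²) ≈ 1.8 units.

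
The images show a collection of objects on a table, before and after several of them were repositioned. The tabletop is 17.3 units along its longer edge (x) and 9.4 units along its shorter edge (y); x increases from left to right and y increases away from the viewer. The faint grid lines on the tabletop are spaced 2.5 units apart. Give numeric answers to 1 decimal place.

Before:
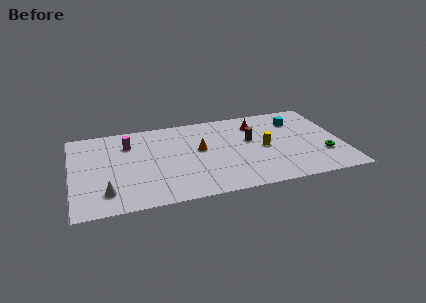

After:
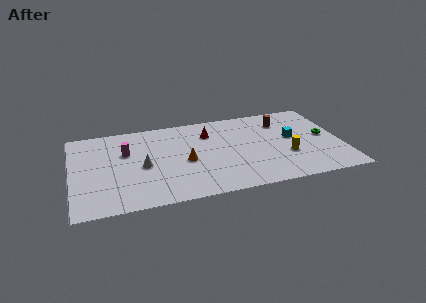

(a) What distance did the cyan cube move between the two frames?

1.9

The cyan cube moved from about (14.6, 7.1) to (14.2, 5.2), a distance of √(0.4² + 1.9²) ≈ 1.9.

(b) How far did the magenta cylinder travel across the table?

0.9

From (3.7, 7.0) to (3.5, 6.1), the magenta cylinder covered √(0.2² + 0.9²) ≈ 0.9 units.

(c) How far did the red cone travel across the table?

3.1

From (12.0, 7.3) to (8.9, 7.0), the red cone covered √(3.1² + 0.3²) ≈ 3.1 units.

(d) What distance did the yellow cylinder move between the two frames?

1.8

The yellow cylinder moved from about (12.3, 4.5) to (13.7, 3.3), a distance of √(1.4² + 1.2²) ≈ 1.8.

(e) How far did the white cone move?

3.3

From (2.1, 2.0) to (4.5, 4.3), the white cone covered √(2.4² + 2.3²) ≈ 3.3 units.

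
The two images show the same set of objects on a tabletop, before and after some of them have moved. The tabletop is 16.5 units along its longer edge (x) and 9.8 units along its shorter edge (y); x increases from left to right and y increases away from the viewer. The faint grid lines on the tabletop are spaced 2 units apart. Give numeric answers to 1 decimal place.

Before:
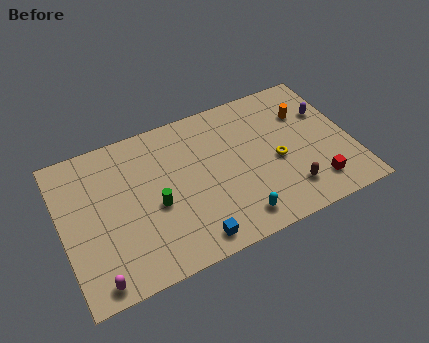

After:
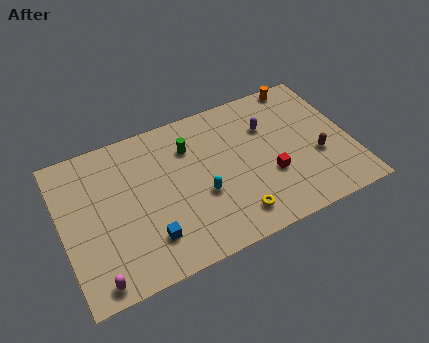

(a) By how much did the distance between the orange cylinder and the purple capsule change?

+1.9

The distance was about 1.3 in the first image and 3.2 in the second, so they moved 1.9 units further apart.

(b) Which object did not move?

the magenta capsule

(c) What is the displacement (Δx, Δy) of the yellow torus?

(-2.8, -2.6)

The yellow torus was at about (12.2, 4.3) and moved to about (9.4, 1.7).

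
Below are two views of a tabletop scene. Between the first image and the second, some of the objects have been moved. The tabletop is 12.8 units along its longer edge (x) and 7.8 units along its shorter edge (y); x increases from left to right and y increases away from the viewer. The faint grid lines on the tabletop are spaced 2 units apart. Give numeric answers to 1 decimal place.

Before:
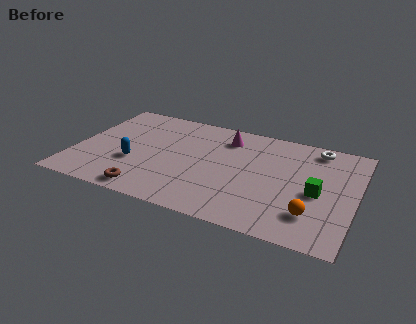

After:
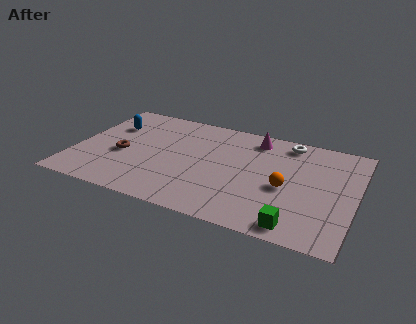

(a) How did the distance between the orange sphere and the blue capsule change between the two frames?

+0.3

Before: roughly 8.2 units apart; after: 8.5. That's 0.3 units further apart.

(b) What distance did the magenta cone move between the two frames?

1.4

The magenta cone moved from about (6.7, 6.2) to (8.0, 6.6), a distance of √(1.3² + 0.4²) ≈ 1.4.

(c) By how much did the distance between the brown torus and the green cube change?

+0.7

The distance was about 7.8 in the first image and 8.5 in the second, so they moved 0.7 units further apart.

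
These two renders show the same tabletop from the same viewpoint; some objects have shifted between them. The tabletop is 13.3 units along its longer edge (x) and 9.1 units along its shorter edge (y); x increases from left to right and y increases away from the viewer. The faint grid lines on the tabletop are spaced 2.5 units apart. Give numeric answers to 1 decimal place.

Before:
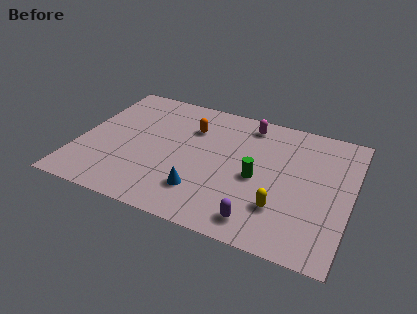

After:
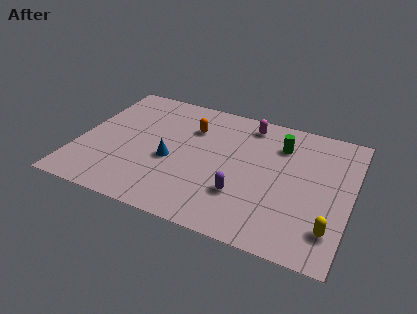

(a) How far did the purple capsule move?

1.7

The purple capsule was near (9.2, 1.3) before and (8.2, 2.7) after, so it travelled √(1.0² + 1.4²) ≈ 1.7 units.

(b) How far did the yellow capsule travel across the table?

2.5

The yellow capsule was near (10.1, 2.5) before and (12.5, 2.0) after, so it travelled √(2.4² + 0.5²) ≈ 2.5 units.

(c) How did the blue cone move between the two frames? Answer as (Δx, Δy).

(-1.7, 1.6)

The blue cone was at about (6.3, 2.2) and moved to about (4.6, 3.8).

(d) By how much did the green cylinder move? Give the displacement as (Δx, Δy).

(0.9, 2.7)

The green cylinder started near (8.8, 4.1) and ended near (9.7, 6.8).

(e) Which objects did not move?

the orange capsule and the magenta capsule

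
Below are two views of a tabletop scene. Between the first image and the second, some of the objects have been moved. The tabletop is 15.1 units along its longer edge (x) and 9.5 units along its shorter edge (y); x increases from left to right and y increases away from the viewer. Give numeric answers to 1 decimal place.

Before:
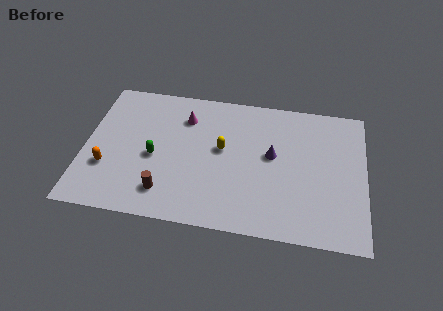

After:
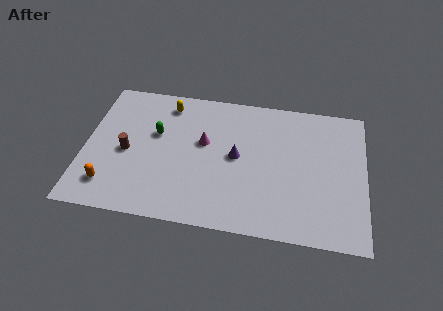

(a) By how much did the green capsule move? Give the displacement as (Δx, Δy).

(0.0, 1.6)

The green capsule started near (3.8, 4.2) and ended near (3.8, 5.8).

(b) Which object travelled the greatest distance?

the yellow capsule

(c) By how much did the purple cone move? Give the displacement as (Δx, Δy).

(-1.9, -0.4)

The purple cone was at about (10.1, 5.3) and moved to about (8.2, 4.9).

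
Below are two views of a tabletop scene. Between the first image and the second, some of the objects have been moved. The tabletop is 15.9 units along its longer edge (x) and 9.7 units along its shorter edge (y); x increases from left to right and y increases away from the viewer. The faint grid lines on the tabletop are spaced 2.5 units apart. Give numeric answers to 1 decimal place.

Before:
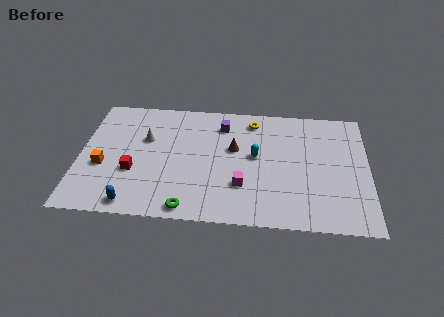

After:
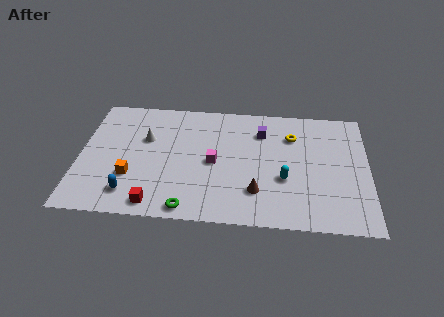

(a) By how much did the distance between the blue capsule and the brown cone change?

-0.3

They were about 7.2 units apart before and 6.9 after — 0.3 units closer together.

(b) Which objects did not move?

the green torus and the white cone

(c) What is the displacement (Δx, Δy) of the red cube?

(1.3, -2.4)

The red cube was at about (3.0, 3.5) and moved to about (4.3, 1.1).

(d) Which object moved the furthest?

the brown cone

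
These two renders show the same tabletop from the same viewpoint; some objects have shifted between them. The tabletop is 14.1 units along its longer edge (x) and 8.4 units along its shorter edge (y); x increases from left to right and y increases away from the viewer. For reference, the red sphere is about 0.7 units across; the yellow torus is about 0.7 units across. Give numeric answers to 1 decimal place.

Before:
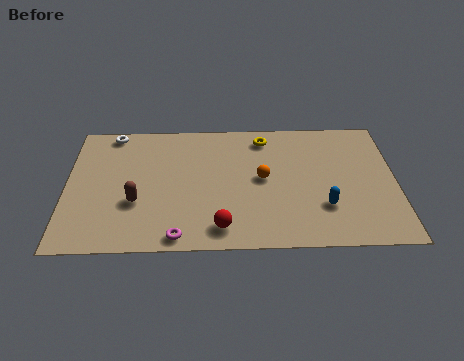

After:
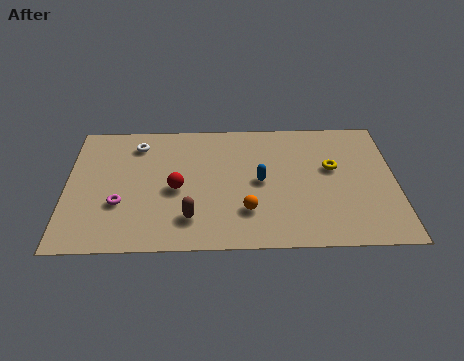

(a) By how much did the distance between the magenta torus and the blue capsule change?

-0.3

Before: roughly 6.4 units apart; after: 6.1. That's 0.3 units closer together.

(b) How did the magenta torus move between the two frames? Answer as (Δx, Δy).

(-2.5, 2.1)

The magenta torus started near (4.8, 0.8) and ended near (2.3, 2.9).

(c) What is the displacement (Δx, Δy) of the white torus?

(1.1, -0.8)

The white torus was at about (1.9, 7.6) and moved to about (3.0, 6.8).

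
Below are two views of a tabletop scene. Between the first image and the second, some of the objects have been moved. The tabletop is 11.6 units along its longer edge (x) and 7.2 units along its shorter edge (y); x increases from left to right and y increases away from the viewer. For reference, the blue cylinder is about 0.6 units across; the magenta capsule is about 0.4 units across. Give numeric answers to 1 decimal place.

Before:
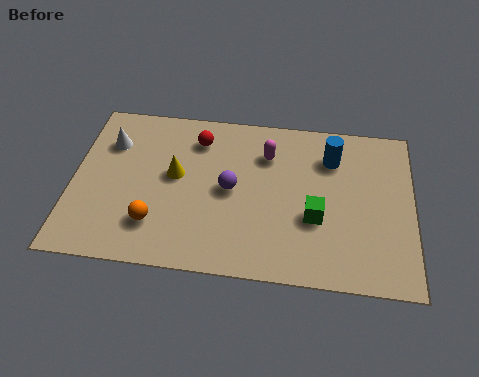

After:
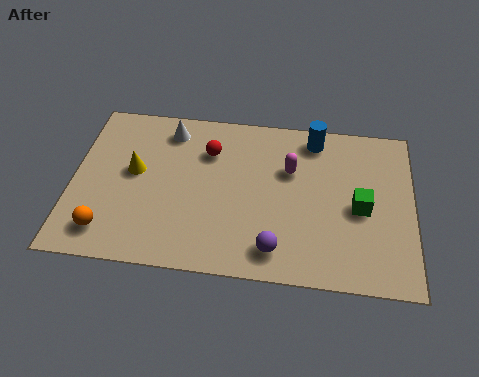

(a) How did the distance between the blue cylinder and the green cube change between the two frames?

+0.6

The distance was about 2.7 in the first image and 3.3 in the second, so they moved 0.6 units further apart.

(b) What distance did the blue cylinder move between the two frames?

1.0

The blue cylinder moved from about (8.8, 5.4) to (8.2, 6.2), a distance of √(0.6² + 0.8²) ≈ 1.0.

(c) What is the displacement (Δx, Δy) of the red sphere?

(0.4, -0.5)

The red sphere started near (4.2, 5.7) and ended near (4.6, 5.2).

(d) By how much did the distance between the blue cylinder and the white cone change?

-2.6

They were about 7.6 units apart before and 5.0 after — 2.6 units closer together.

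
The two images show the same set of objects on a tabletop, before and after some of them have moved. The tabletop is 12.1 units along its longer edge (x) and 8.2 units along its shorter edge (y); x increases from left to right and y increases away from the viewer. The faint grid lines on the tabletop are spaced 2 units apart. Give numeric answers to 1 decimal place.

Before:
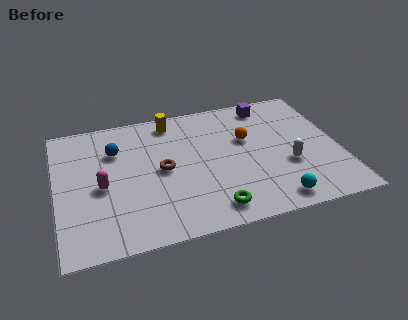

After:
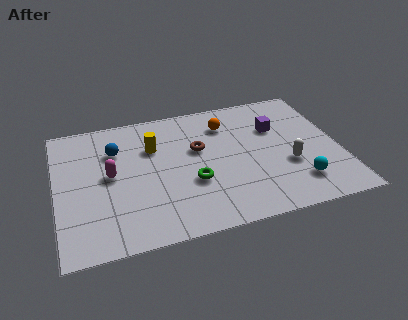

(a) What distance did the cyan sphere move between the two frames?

1.4

From (9.0, 1.0) to (10.1, 1.8), the cyan sphere covered √(1.1² + 0.8²) ≈ 1.4 units.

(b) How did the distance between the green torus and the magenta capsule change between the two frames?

-1.5

The distance was about 5.1 in the first image and 3.6 in the second, so they moved 1.5 units closer together.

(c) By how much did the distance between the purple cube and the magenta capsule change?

-0.8

The distance was about 8.1 in the first image and 7.3 in the second, so they moved 0.8 units closer together.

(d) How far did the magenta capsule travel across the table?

0.7

The magenta capsule moved from about (1.9, 3.7) to (2.3, 4.3), a distance of √(0.4² + 0.6²) ≈ 0.7.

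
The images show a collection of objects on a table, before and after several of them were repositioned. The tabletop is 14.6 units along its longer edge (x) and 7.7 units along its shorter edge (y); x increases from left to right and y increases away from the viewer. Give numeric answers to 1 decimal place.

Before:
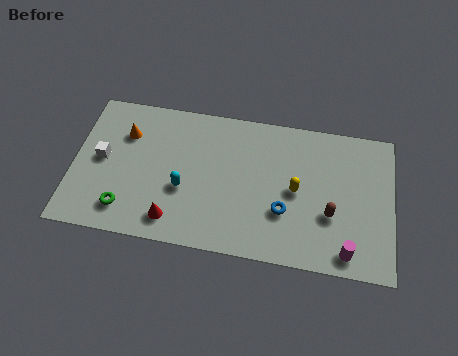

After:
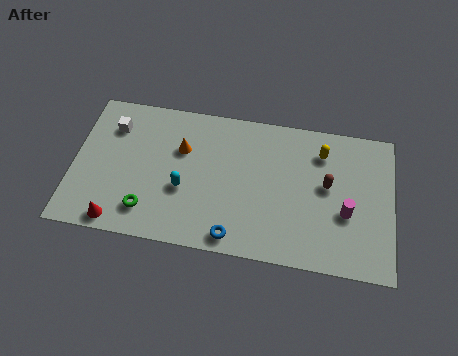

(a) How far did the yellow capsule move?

2.5

The yellow capsule moved from about (10.2, 3.8) to (11.3, 6.0), a distance of √(1.1² + 2.2²) ≈ 2.5.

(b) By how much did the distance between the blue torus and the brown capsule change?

+3.2

They were about 2.1 units apart before and 5.3 after — 3.2 units further apart.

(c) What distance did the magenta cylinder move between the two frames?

2.0

The magenta cylinder was near (12.6, 1.0) before and (12.5, 3.0) after, so it travelled √(0.1² + 2.0²) ≈ 2.0 units.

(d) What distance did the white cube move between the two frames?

1.8

The white cube moved from about (1.3, 4.0) to (1.7, 5.8), a distance of √(0.4² + 1.8²) ≈ 1.8.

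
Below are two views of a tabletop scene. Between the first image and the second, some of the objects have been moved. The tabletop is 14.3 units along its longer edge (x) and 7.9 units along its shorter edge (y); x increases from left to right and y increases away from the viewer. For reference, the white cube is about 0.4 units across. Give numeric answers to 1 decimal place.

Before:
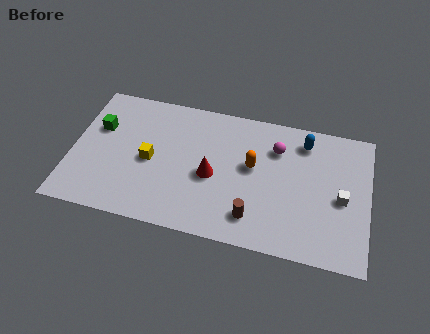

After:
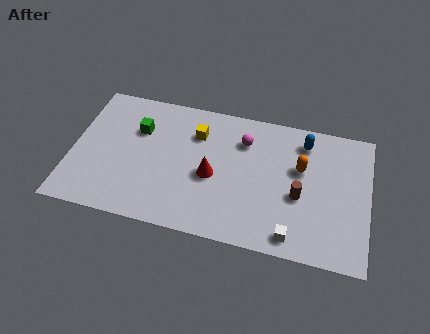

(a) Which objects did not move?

the red cone and the blue capsule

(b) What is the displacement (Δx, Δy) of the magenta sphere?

(-1.6, 0.1)

From the two frames, the magenta sphere sits at roughly (9.8, 5.8) before and (8.2, 5.9) after.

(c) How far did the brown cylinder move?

2.7

The brown cylinder moved from about (8.9, 1.6) to (11.0, 3.3), a distance of √(2.1² + 1.7²) ≈ 2.7.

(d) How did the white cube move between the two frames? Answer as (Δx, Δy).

(-2.2, -2.6)

The white cube was at about (13.0, 3.6) and moved to about (10.8, 1.0).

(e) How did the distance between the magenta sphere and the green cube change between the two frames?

-3.5

Before: roughly 8.6 units apart; after: 5.1. That's 3.5 units closer together.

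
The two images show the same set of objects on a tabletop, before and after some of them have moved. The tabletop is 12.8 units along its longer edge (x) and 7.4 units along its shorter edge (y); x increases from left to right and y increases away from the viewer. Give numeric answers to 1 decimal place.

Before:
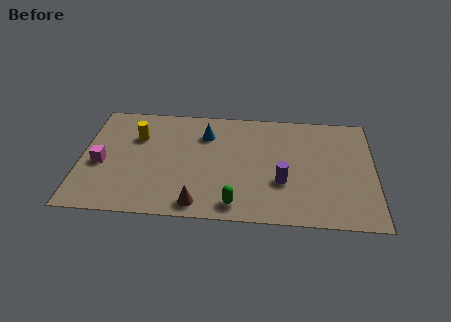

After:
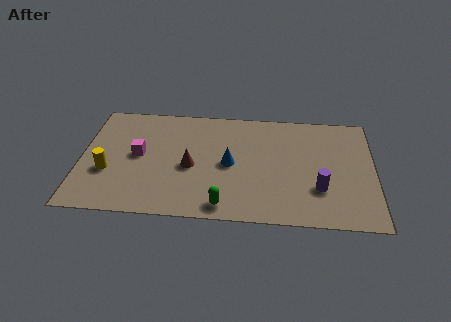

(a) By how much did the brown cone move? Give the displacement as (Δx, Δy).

(-0.4, 2.4)

From the two frames, the brown cone sits at roughly (5.2, 0.9) before and (4.8, 3.3) after.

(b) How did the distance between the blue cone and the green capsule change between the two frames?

-2.0

They were about 4.7 units apart before and 2.7 after — 2.0 units closer together.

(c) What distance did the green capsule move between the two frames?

0.5

The green capsule moved from about (6.8, 1.0) to (6.3, 0.9), a distance of √(0.5² + 0.1²) ≈ 0.5.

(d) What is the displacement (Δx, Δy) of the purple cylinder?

(1.6, -0.3)

The purple cylinder was at about (8.8, 2.6) and moved to about (10.4, 2.3).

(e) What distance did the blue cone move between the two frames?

2.2

The blue cone was near (5.4, 5.5) before and (6.5, 3.6) after, so it travelled √(1.1² + 1.9²) ≈ 2.2 units.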